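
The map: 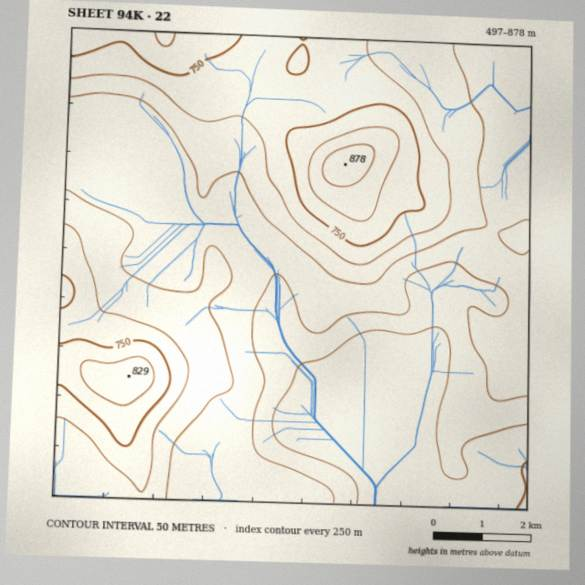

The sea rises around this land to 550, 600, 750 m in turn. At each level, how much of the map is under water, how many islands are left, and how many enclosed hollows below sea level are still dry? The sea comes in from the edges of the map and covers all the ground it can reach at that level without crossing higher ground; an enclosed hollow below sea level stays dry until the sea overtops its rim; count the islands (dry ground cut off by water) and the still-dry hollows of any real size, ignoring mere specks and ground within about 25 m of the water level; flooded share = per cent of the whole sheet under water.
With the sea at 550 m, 13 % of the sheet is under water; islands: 0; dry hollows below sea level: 0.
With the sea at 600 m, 22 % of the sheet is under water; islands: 0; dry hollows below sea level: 0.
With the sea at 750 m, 88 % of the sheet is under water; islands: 1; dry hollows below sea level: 0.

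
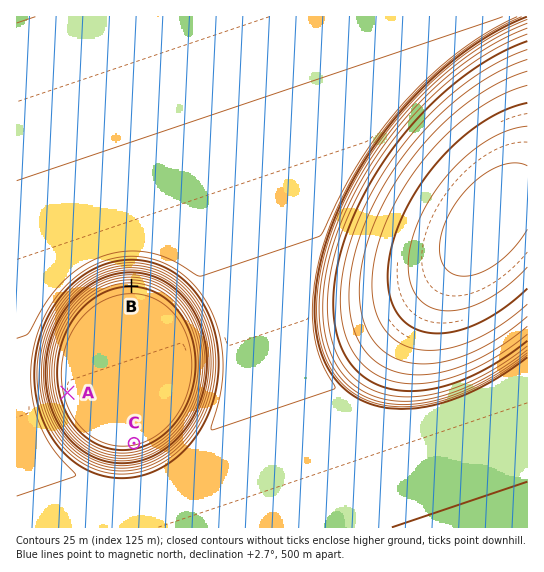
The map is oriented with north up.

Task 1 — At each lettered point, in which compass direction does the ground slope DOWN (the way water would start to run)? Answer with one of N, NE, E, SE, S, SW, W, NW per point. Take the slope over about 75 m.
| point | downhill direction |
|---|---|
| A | W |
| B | N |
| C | S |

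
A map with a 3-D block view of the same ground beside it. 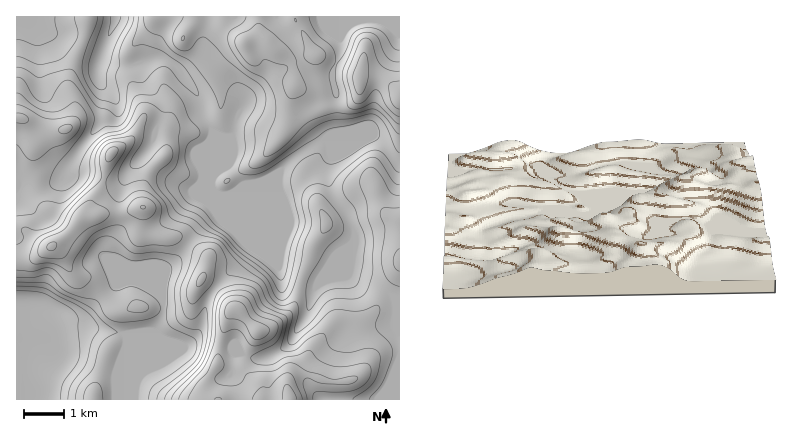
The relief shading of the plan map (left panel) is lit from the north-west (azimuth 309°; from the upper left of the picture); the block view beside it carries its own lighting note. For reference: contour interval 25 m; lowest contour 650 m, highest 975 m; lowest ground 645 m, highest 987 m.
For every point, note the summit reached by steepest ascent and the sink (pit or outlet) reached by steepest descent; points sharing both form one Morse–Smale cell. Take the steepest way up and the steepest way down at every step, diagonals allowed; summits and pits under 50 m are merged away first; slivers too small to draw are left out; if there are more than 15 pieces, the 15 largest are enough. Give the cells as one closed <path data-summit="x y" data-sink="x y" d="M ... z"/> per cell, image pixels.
<path data-summit="290 400" data-sink="116 16" d="M170 16l-154 0 0 168 32 1 12-4 21-35 16-18 3-6 5-26-1-6-7-14 3-18 18 7 20-2 6 17 17 18 3 6-1 10-7 14-3 14-10 14 4 6 17 14 28 14 9-8 6-12 3-28 0 56 6 16-20 18-8 12 20 14-6 22 14 8 26-26 9-14-17-41 32 31 16 33 37 11-5 8-6 22-16 28-16 13-12 5-12 0-10-4-8-7-14-4-3 21-12 22 2 8 7 6 186 0 0-236-5-4-10-16-9-8-14 4-40 0-24 15-22 20-18 9-20 7 4-7-15-20-10-26-13-22-7-22-18-24-7-7-12-5-10 2 3-4 2-10 7-14 9-14z"/><path data-summit="400 96" data-sink="116 16" d="M400 16l-228 0-17 30-4 12 13 1 12 7 21 28 7 22 13 22 10 26 15 20-4 7 32-13 28-23 24-15 40 0 14-4 9 8 10 16 5 4z"/><path data-summit="290 400" data-sink="16 308" d="M190 244l-11 14-14 12-3 29-24-17-12 0-10 3-34 34-54 8-10 4-2 69 196 0-5-6-2-8 12-22 3-20-12-4-10 0-12 6 13-14 8-30 8-14-13-8 6-20-1-4z"/><path data-summit="52 246" data-sink="116 16" d="M100 58l-3 18 7 14 1 6-6 28-18 22-21 35-12 4-32 1 0 74 20-3 32-22 10-13 6-5 40-4 18-6-3 21 1 7 22 3 12-1 14 6 8-11 20-18-6-16 0-56-1 22-8 18-7 7-4 1-32-19-15-15 10-14 3-14 7-14 0-14-19-20-6-17-20 2z"/><path data-summit="52 246" data-sink="16 308" d="M142 207l-18 6-22 1-20 4-14 17-32 22-20 3 0 72 12-5 54-8 34-34 10-3 12 0 24 17 3-29 14-12 9-14-14-7-12 1-22-3-1-7z"/><path data-summit="258 330" data-sink="116 16" d="M236 209l15 39-9 14-27 26 19 20-7 12-6 24 13 3 12 9 18 2 12-5 16-13 16-28 6-22 5-8-37-11-16-33z"/><path data-summit="258 330" data-sink="16 308" d="M216 289l-9 13-8 30-13 14 12-6 23 2 6-22 7-12z"/>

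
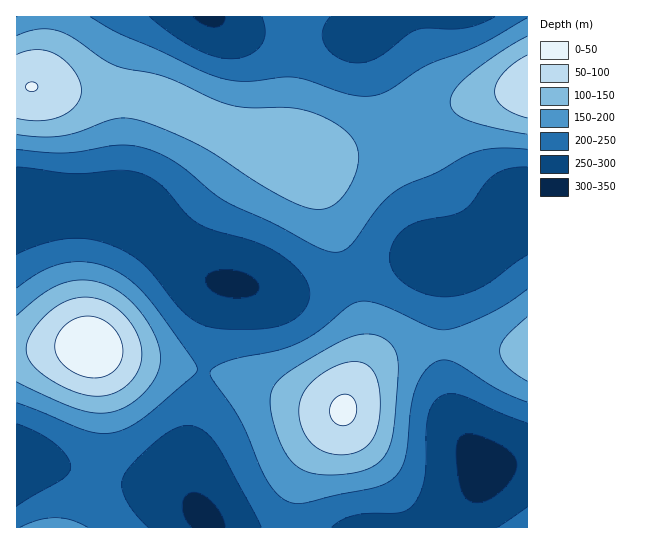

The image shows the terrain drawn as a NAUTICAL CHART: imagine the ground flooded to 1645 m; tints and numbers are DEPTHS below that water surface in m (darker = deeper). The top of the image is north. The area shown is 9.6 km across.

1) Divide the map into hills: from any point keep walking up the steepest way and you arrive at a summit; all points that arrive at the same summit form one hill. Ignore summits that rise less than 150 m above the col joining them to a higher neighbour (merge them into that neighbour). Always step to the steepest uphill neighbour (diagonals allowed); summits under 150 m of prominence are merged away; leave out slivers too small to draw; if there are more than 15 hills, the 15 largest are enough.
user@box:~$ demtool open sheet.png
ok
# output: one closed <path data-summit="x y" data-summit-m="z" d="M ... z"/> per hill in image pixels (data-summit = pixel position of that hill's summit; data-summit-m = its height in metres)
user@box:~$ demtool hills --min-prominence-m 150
<path data-summit="31 87" data-summit-m="1596" d="M527 16l-161 0-4 15-32 5-60 0-17-3-22-6-17-11-197 0-1 186 79 3 30 4 13 8 41 40 23 18 19 8 54 9 35-3 99-29 40 0 10-3 30-17 39-35z"/><path data-summit="343 410" data-summit-m="1603" d="M527 205l-38 35-30 17-10 3-40 0-68 21-39 10-27 1-38-8-10 0-4 5-11 34-25 135 0 19 2 13 10 21 8 10 2 7 256-1 2-16 13-28 4-14 44-7z"/><path data-summit="91 347" data-summit-m="1634" d="M35 203l-19 0 0 324 191 1 1-5-9-12-10-21-2-13 0-19 25-135 8-29 8-11-15-3-19-11-56-52-13-8-30-4z"/>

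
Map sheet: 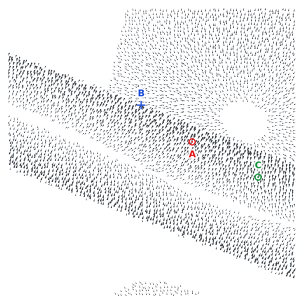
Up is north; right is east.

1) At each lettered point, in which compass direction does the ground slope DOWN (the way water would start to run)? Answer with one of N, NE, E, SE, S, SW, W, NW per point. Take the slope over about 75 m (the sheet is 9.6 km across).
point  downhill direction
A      SW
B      SW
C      S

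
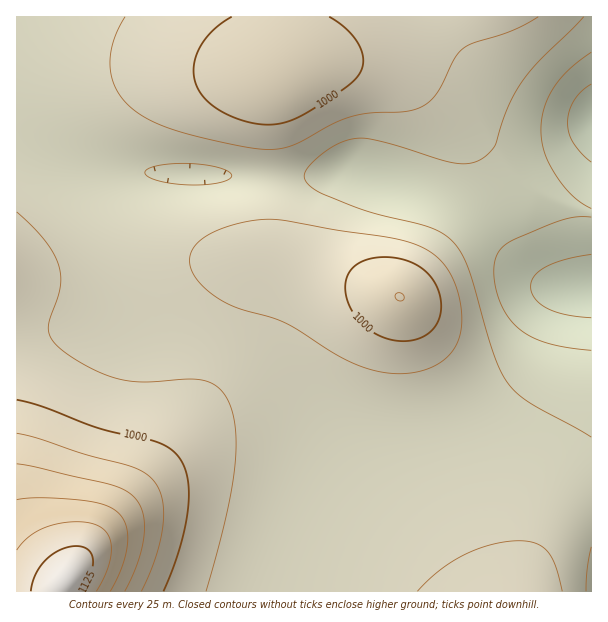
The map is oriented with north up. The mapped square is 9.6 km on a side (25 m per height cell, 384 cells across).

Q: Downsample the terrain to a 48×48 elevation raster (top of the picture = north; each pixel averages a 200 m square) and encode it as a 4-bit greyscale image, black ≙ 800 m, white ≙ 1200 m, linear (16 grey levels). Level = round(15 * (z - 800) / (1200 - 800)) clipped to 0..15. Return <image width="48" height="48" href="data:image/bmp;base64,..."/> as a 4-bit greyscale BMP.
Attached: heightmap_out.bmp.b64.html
<image width="48" height="48" href="data:image/bmp;base64,Qk32BAAAAAAAAHYAAAAoAAAAMAAAADAAAAABAAQAAAAAAIAEAAATCwAAEwsAABAAAAAAAAAAAAAAABEREQAiIiIAMzMzAERERABVVVUAZmZmAHd3dwCIiIgAmZmZAKqqqgC7u7sAzMzMAN3d3QDu7u4A////AMzd3MupmHd3ZmZmZmZmZmZnd3d3d3d3ZszN3cuqmId3dmZmZmZmZmZmd3d3d3d2ZszM3cu6mId3dmZmZmZmZmZmZ3d3d3d2ZrzMzMy6mYh3dmZmZmZmZmZmZnd3d3d2ZrvMzMu6mYh3dmZmZmZmZmZmZmZnd3dmZru7u7u6qYh3d2ZmZmZmZmZmZmZmZmZmZru7u7uqmYh3d2ZmZmZmZmZmZmZmZmZmZqqqqqqqmYh3d2ZmZmZmZmZmZmZmZmZmZqqqqqqZmYh3d2ZmZmZmZmZmZmZmZmZmZqqqmZmZmIh3d3ZmZmZmZmZmZmZmZmZmZpmZmZmYiIh3d3ZmZmZmZmZmZmZmZmZmZpmZmIiIiId3d3ZmZmZmZmZmZmZmZmZmZpmIiIiIiHd3d3ZmZmZmZmZmZmZmZmZmZoiIiId3d3d3d3ZmZmZmZmZmZmZmZmZmZoiIh3d3d3d3d3ZmZmZmZmZmZmZmZmZmZoh3d3d3d3d3d3ZmZmZmZmZmZmZmZmZmVXd3d3d3d3d3d2ZmZmZmZmZmZmZmZmZVVXd3d3d3d3d3d2ZmZmZmZmZmZmZmZlVVVXd3d3dmZmd3dmZmZmZmZ3d3dmZmZVVVVXd3d2ZmZmZmZmZmZmZ3d3d3d2ZmZVVVVXd3dmZmZmZmZmZmZmd3d3d3d3ZmVVVVVXd3ZmZmZmZmZmZmd3d3d4iId3ZmVVVERHd3ZmZmZmZmZ3d3d3d3eIiIh3ZlVURERHd3ZmZmZmZmd3d3d3d3iIiIh3ZlVERERHd3ZmZmZmZ3d3d3d3d3iIiIh3ZlVERDM3d3dmZmZmZ3d3d3d3d4iIiIh3ZVREQzM3d3dmZmZmd3d3d3d3d3iIiId2ZVRERDM3d3ZmZmZmd3d3d3d3d3eIiHd2ZVVERERHd3ZmZmZmd3d3d3d3d3d3d3ZmVVVERERHd2ZmZmZmZ3d3d3d3d3d3dmZmVVVVVERHdmZmZmZmZmd3d3d3dmZmZmZVVVVVVVVXZmZmZmZmZmZmZmZmZmZmVVVVVVVVVVVWZmZmZmZmZmZmZmZmZmVVVVVVVVVVVVVWZmZmZmZmZmZmZmZmZVVVVVVVVVVVVVVGZmZmZmZmZmZmZmZmVVVVVVVVVVVVVVRGZmZmZmZmZmZmZmZmVVVVVVVmZmVVVURGZmZmZmZmZmZmZmZmZVVVVWZmZmZVVURGZmZmZmZmZmd3d3d2ZmVmZmZmZmZVVEQ2ZmZmZmZmd3d3d3d3dmZmZmZmZmZVVEQ2ZmZmZmd3d3d4iIh3d3ZmZmZmZmZVVEQ2ZmZmZnd3d3iIiIiId3d3d3dmZmZlVUQ2ZmZmZ3d3d4iIiIiIiHd3d3d2ZmZlVURGZmZmZ3d3d4iIiIiIiId3d3d2ZmZmVVRGZmZmd3d3d4iIiIiIiIh3d3d3ZmZmVVVGZmZmd3d3d4iIiIiIiIh3d3d3ZmZmZVVWZmZmd3d3d4iIiIiIiIh3d3d3d2ZmZlVWZmZmZ3d3d3iIiIiIiId3d3d3d3dmZmVWZmZmZ3d3d3eIiIiIiHd3d3d3d3d3ZmZQ=="/>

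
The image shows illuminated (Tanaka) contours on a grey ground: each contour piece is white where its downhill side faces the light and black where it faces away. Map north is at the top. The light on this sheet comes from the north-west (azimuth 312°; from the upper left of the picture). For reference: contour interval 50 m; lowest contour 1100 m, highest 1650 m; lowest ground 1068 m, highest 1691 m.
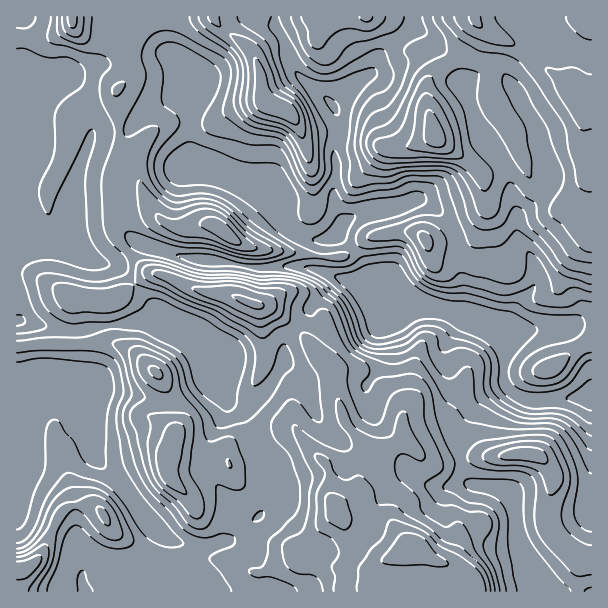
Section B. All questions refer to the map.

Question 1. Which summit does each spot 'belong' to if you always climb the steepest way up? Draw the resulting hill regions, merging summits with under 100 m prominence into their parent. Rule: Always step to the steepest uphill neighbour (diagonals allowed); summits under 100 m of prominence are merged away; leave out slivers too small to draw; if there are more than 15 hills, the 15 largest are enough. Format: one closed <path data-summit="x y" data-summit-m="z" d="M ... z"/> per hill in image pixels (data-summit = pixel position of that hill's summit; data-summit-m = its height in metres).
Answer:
<path data-summit="413 546" data-summit-m="1691" d="M423 200l-10 0-14 6-40 8-12 6-12 16-9 4-4 3-3 26 4 3 17 6-28 27-5 9-19 22-4 6 0 18-18 30-8 8-10 6-9 0-11-3 13 12 9 22 2 11 7 15 1 12 18 16 2 11-52 41-16 5-24 0-15-5-9-6-2 13-12 23-18-7-12 0-31 6-7 5 0 9 4 8 455-1-12-19-11-29-2-33-5-15-10-7-27-2-8-7-6-18-2-27 17-27 11-11 15-10 5 0 16 12 12 4 57-5 1-73-11 0-12 4-17 2-46 0-9 2-9-6-20-7-5-5-1-6 1-23-7-27-2-27-8-12z"/><path data-summit="435 135" data-summit-m="1680" d="M417 30l-6 0-25 19-7 8-6 14-23 17-18 17 5 8 3 12 0 10-6 18 0 47 9 22 20-10 24-2 26-10 10 0 14 10 9 9 8 12 2 27 7 27-1 23 1 6 5 5 20 7 9 6 9-2 63-2 12-4 10 0 1-102-14-2-11 4-25 22-11 13-14-23 1-20 28-22 6-9 1-9-12-26-5-22-12-18-8-20-11-15-10-7-10 2-23 15-6-23-15-12-13-14z"/><path data-summit="168 456" data-summit-m="1589" d="M156 322l-25 0-52 8 0 36-6 18 14 6 3 3 2 59 11 15 21 21 22 33 21 17 21 8 24 0 16-5 38-31 9-5 5-5 0-8-20-19-1-12-7-15-8-27-3-6-13-12-10-18-2-11 0-12-4-6-20-17z"/><path data-summit="225 233" data-summit-m="1531" d="M201 82l-16 10-32 16-27 24-33 1-2 2-13 44 1 51 7 27 15 7 9 0 18-18 4-4 8 0 18 8 34 9 35 3 27 6 49-2 17 5 2-28 3-3-25-4-16-12-2-8-2-19-5-10-12-5-26-4-22-9-22-4-3-10 0-20 3-25 9-21z"/><path data-summit="281 108" data-summit-m="1592" d="M275 16l-125 1 4 3 12 30 11 6 25 22 0 11-8 16-2 15-2 35 3 10 22 4 22 9 26 4 12 5 5 10 0 10 4 17 16 12 11 4 16 0 8-4 8-12-9-24 0-47 6-18-2-18-4-10-14-15-17-12-8-9-11-30-8-14z"/><path data-summit="72 17" data-summit-m="1516" d="M149 16l-125 1-4 54 7 2 4 5 0 59-3 15-12 18 1 82 49 1 20 5-7-28-1-51 13-44 2-2 33-1 27-24 32-16 17-11 0-3-7-6-29-22-12-30z"/><path data-summit="17 569" data-summit-m="1585" d="M54 380l-12 0-16 16 2 44-4 12-8 7 1 133 67 0-2-17 7-5 21-5 22-1 18 7 7-11 6-18 0-6-17-15-22-33-21-21-11-15-4-62z"/><path data-summit="528 455" data-summit-m="1527" d="M506 386l-5 0-15 10-11 11-15 22-2 23 6 24 10 10 27 2 10 7 5 15 2 33 11 29 13 20 49 0 1-194-17-1-41 5-18-6z"/><path data-summit="474 17" data-summit-m="1657" d="M591 16l-177 1-2 12 16 7 13 14 15 12 6 23 23-15 15 0 16 20 8 20 12 18 4 18 13 30 0 4-7 14-21 16-8 9 1 21 13 19 11-13 25-22 11-4 14 1z"/><path data-summit="255 305" data-summit-m="1608" d="M140 242l-8 0-19 20-7 2 16 6 6 6 16 21 13 14 5 10 5 5 25 11 20 17 4 6 1 18 7 17 4 5 11 4 9 0 6-2 12-12 18-30 0-18 4-6 19-22 5-9 28-27-37-12-49 2-27-6-35-3-34-9z"/><path data-summit="366 17" data-summit-m="1560" d="M413 16l-137 0 0 11 8 14 6 21 8 13 35 29 17-16 23-17 6-14 7-8 28-22z"/>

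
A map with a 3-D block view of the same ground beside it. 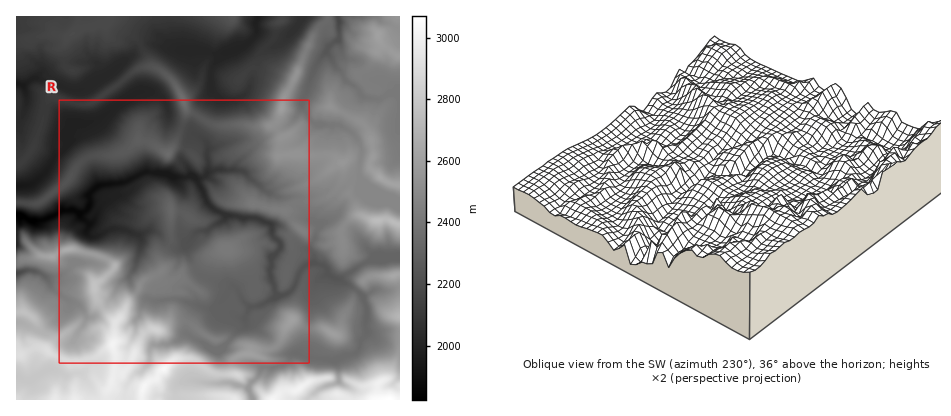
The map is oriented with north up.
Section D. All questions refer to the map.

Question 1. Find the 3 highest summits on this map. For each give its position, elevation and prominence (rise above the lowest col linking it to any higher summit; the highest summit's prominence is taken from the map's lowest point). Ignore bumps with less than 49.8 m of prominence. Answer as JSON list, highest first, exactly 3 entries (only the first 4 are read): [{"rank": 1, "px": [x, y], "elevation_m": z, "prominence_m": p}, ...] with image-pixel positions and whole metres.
[{"rank": 1, "px": [164, 368], "elevation_m": 3035, "prominence_m": 458}, {"rank": 2, "px": [112, 344], "elevation_m": 3011, "prominence_m": 92}, {"rank": 3, "px": [238, 374], "elevation_m": 2873, "prominence_m": 60}]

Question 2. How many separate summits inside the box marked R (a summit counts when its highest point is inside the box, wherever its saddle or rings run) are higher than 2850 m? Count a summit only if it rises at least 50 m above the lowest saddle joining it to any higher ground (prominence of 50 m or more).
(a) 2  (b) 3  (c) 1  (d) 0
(c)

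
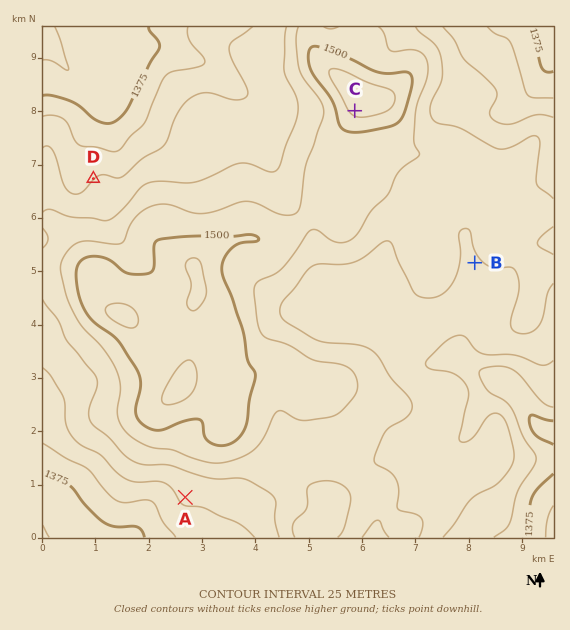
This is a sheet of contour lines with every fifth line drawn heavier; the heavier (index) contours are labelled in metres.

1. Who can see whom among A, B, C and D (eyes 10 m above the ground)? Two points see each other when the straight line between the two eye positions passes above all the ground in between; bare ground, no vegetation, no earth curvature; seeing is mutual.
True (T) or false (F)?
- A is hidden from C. T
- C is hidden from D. F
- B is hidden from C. F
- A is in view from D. F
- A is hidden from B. T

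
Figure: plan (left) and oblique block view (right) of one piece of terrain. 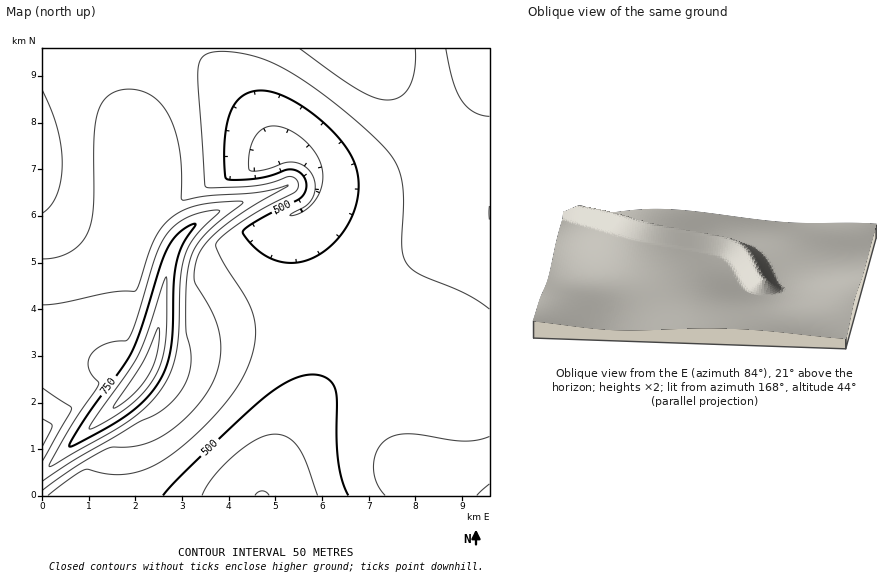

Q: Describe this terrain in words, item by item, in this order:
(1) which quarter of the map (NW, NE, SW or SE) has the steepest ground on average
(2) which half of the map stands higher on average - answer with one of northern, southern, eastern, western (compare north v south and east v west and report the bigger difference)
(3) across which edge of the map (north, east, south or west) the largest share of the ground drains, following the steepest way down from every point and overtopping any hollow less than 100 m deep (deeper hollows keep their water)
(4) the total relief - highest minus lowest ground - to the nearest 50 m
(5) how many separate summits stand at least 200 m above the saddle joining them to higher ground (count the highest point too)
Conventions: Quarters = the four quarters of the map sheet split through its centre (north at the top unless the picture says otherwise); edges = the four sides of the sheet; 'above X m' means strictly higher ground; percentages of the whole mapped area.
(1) Slopes are steepest in the south-west quarter.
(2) On average the western half of the map is the higher ground.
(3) Most of the ground drains across the southern edge.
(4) Highest minus lowest: about 500 m of relief.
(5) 1 summit rises at least 200 m above its surroundings.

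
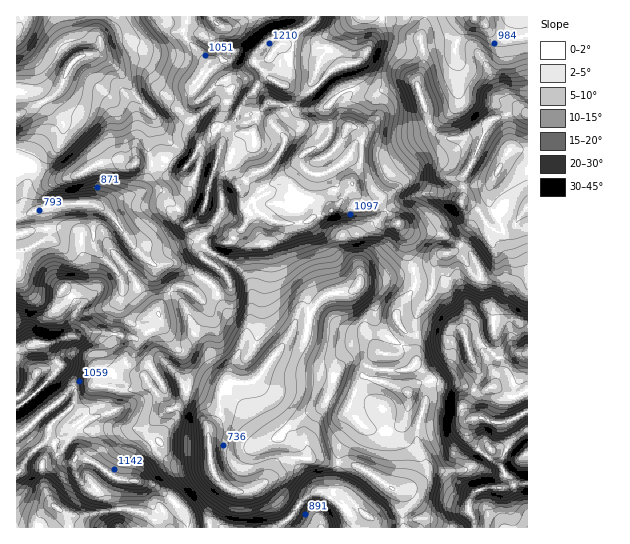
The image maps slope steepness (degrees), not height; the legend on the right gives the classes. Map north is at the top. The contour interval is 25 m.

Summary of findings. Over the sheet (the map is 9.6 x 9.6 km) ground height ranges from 665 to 1315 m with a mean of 965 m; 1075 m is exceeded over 21.7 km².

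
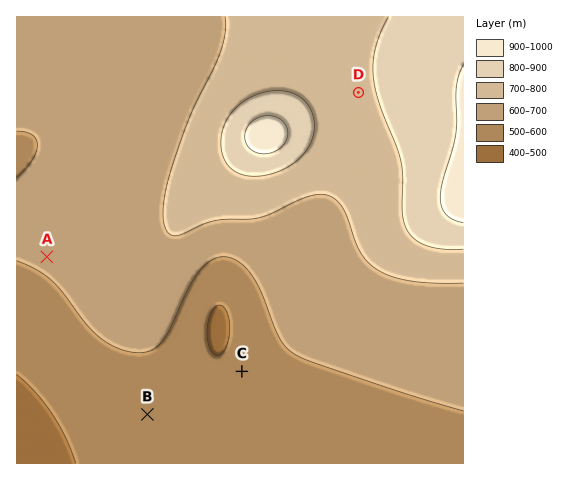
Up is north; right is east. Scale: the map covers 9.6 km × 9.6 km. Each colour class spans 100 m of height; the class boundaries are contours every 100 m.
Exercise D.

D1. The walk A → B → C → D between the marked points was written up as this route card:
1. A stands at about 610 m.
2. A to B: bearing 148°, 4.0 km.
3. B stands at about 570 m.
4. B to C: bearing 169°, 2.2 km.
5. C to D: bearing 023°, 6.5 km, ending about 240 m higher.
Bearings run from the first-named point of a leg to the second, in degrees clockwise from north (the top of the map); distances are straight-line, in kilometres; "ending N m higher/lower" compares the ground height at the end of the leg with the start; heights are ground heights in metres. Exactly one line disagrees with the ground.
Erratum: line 4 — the bearing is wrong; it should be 065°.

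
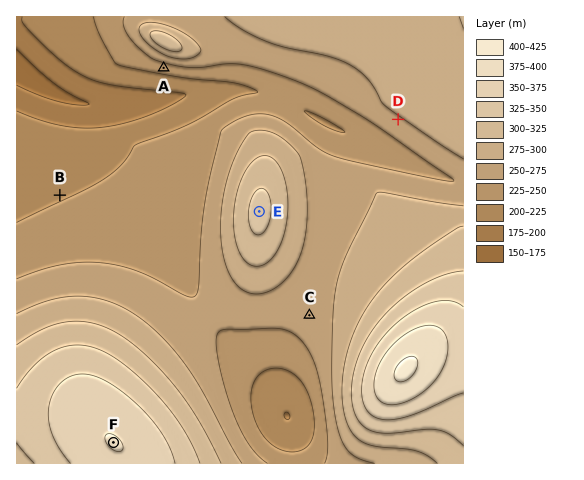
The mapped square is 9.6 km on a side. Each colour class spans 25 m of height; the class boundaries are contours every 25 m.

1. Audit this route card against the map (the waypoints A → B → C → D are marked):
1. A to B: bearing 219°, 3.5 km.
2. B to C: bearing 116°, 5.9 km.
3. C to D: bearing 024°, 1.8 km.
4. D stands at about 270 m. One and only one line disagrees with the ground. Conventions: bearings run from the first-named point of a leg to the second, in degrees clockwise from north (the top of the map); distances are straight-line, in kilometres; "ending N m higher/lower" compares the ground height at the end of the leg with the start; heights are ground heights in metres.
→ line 3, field distance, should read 4.6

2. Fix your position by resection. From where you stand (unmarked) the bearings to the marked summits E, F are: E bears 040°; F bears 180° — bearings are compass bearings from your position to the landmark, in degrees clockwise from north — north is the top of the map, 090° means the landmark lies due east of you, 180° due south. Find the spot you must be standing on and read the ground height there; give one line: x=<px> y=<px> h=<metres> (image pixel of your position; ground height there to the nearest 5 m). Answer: x=113 y=385 h=350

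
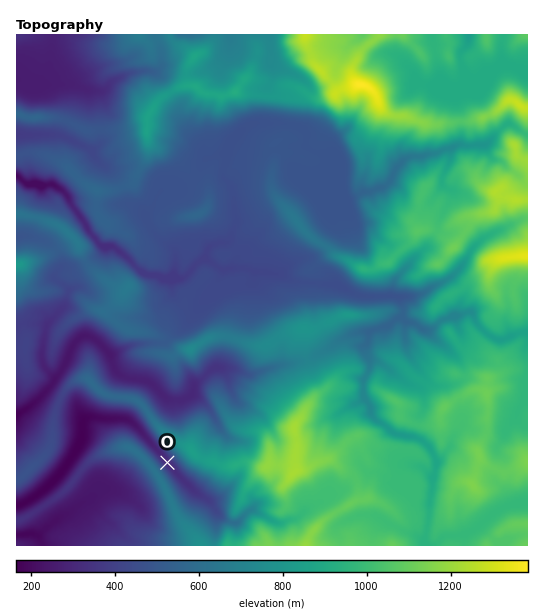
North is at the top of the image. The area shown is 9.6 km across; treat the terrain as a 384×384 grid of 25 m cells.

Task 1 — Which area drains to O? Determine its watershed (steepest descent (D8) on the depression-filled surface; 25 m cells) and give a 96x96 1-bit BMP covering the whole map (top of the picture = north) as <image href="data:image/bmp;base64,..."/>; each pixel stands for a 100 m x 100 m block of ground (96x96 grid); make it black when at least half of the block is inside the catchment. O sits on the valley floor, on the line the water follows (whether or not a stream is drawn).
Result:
<image width="96" height="96" href="data:image/bmp;base64,Qk2+BAAAAAAAAD4AAAAoAAAAYAAAAGAAAAABAAEAAAAAAIAEAAATCwAAEwsAAAIAAAAAAAAA////AAAAAAAAAAAAP//8AAAAAAAAAAAAP//+AAAAAAAAAAAAf///AAAAAAAAAAAA////AAAAAAAAAAAB////gAAAAAAAAAAD////4AAAAAAAAAAD////8AAAAAAAAAAH/////AAAAAAAAAAH/////wAAAAAAAAAH/////wAAAAAAAAAP/////wAAAAAAAAAP/////wAAAAAAAAAf/////wAAAAAAAAA//////gAAAAAAAAAf///z+AAAAAAAAAAL/DAA8AAAAAAAAAAB4AAAAAAAAAAAAAAAgAAAAAAAAAAAAAAAAAAAAAAAAAAAAAAAAAAAAAAAAAAAAAAAAAAAAAAAAAAAAAAAAAAAAAAAAAAAAAAAAAAAAAAAAAAAAAAAAAAAAAAAAAAAAAAAAAAAAAAAAAAAAAAAAAAAAAAAAAAAAAAAAAAAAAAAAAAAAAAAAAAAAAAAAAAAAAAAAAAAAAAAAAAAAAAAAAAAAAAAAAAAAAAAAAAAAAAAAAAAAAAAAAAAAAAAAAAAAAAAAAAAAAAAAAAAAAAAAAAAAAAAAAAAAAAAAAAAAAAAAAAAAAAAAAAAAAAAAAAAAAAAAAAAAAAAAAAAAAAAAAAAAAAAAAAAAAAAAAAAAAAAAAAAAAAAAAAAAAAAAAAAAAAAAAAAAAAAAAAAAAAAAAAAAAAAAAAAAAAAAAAAAAAAAAAAAAAAAAAAAAAAAAAAAAAAAAAAAAAAAAAAAAAAAAAAAAAAAAAAAAAAAAAAAAAAAAAAAAAAAAAAAAAAAAAAAAAAAAAAAAAAAAAAAAAAAAAAAAAAAAAAAAAAAAAAAAAAAAAAAAAAAAAAAAAAAAAAAAAAAAAAAAAAAAAAAAAAAAAAAAAAAAAAAAAAAAAAAAAAAAAAAAAAAAAAAAAAAAAAAAAAAAAAAAAAAAAAAAAAAAAAAAAAAAAAAAAAAAAAAAAAAAAAAAAAAAAAAAAAAAAAAAAAAAAAAAAAAAAAAAAAAAAAAAAAAAAAAAAAAAAAAAAAAAAAAAAAAAAAAAAAAAAAAAAAAAAAAAAAAAAAAAAAAAAAAAAAAAAAAAAAAAAAAAAAAAAAAAAAAAAAAAAAAAAAAAAAAAAAAAAAAAAAAAAAAAAAAAAAAAAAAAAAAAAAAAAAAAAAAAAAAAAAAAAAAAAAAAAAAAAAAAAAAAAAAAAAAAAAAAAAAAAAAAAAAAAAAAAAAAAAAAAAAAAAAAAAAAAAAAAAAAAAAAAAAAAAAAAAAAAAAAAAAAAAAAAAAAAAAAAAAAAAAAAAAAAAAAAAAAAAAAAAAAAAAAAAAAAAAAAAAAAAAAAAAAAAAAAAAAAAAAAAAAAAAAAAAAAAAAAAAAAAAAAAAAAAAAAAAAAAAAAAAAAAAAAAAAAAAAAAAAAAAAAAAAAAAAAAAAAAAAAAAAAAAAAAAAAAAAAAAAAAAAAAAAAAAAAAAAAAAAAAAAAAAAAAAAAAAAAAAAAAAAAAAAAAAAAAAAAAAAAAAAAAAAAAAAAAAAAAAAAAAAAAAAAAAAAAAAAAAAAAAAAAAAAAAAA="/>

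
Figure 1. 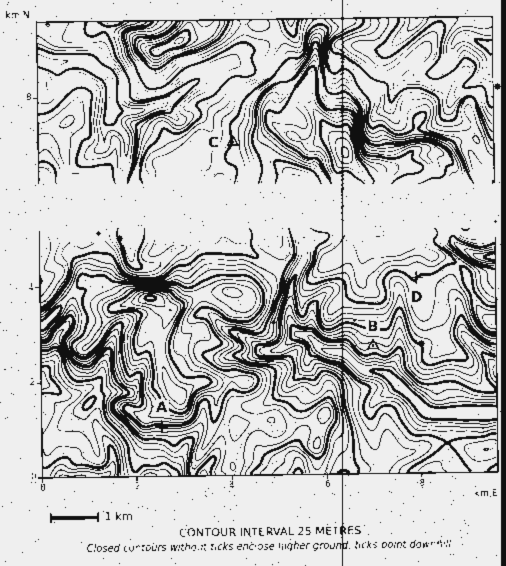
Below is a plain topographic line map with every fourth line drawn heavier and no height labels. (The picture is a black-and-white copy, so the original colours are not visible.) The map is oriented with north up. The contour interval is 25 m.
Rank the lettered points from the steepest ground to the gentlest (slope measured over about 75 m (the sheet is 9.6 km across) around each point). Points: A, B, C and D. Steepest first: A B C D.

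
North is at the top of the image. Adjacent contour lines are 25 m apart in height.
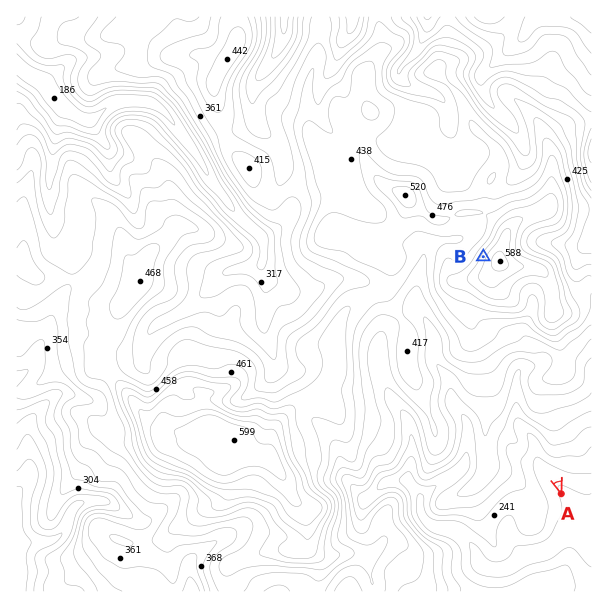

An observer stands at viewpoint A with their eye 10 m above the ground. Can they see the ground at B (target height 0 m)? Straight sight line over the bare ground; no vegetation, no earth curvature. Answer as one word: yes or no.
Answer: no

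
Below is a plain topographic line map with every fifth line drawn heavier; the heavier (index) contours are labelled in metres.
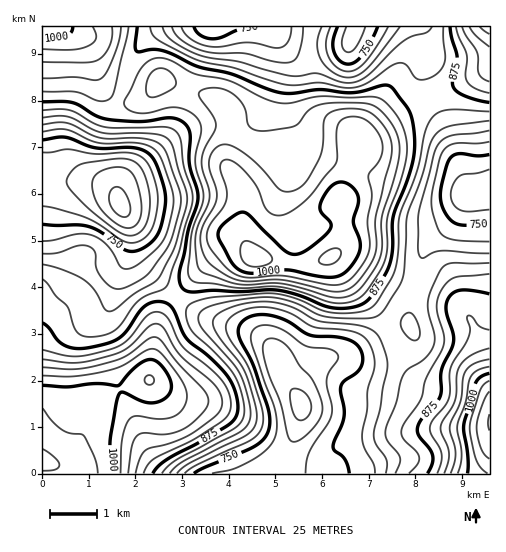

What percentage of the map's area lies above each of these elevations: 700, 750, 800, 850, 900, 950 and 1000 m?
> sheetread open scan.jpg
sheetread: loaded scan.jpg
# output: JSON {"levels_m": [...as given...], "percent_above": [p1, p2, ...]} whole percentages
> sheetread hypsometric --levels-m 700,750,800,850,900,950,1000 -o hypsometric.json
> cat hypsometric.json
{"levels_m": [700, 750, 800, 850, 900, 950, 1000], "percent_above": [96, 85, 72, 55, 38, 22, 8]}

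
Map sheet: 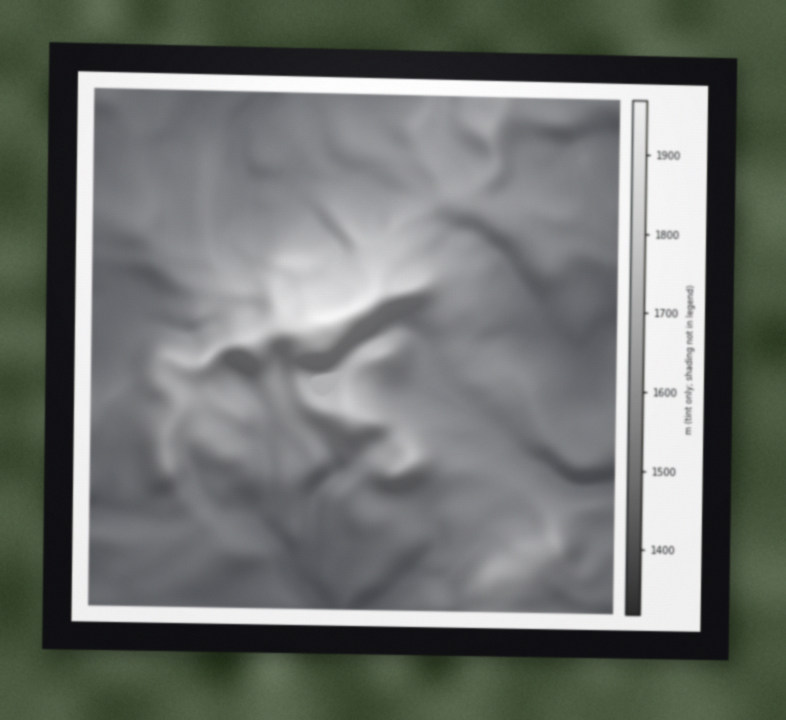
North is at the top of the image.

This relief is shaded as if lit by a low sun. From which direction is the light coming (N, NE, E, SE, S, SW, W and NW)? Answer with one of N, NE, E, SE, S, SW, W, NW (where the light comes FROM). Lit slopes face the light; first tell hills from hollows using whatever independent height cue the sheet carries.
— N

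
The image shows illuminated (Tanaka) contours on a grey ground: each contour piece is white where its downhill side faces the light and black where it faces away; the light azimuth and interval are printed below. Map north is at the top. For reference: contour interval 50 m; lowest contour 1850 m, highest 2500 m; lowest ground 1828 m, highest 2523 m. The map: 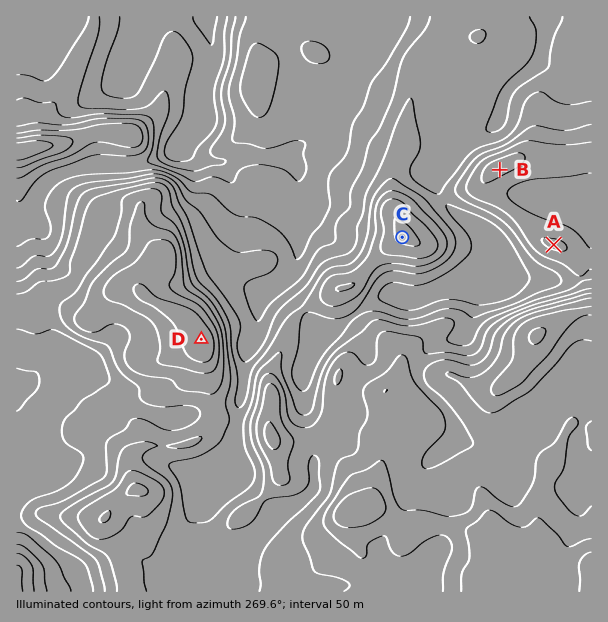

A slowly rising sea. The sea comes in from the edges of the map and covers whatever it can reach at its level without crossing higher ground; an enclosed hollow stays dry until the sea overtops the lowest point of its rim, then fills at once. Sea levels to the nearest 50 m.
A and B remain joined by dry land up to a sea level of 2250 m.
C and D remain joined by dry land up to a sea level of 2200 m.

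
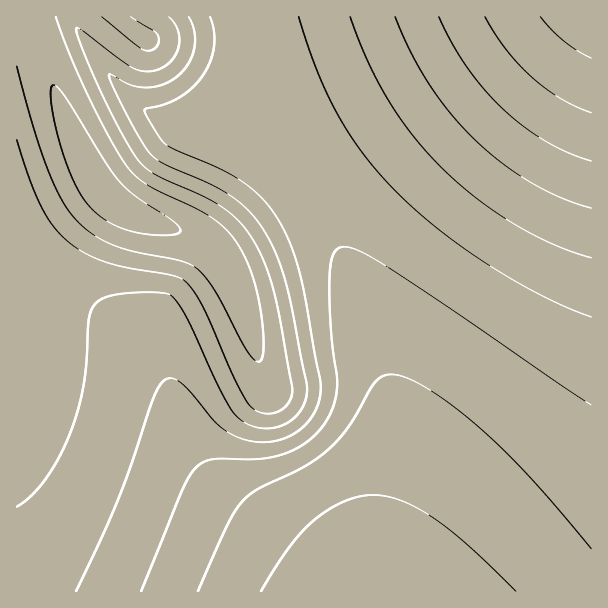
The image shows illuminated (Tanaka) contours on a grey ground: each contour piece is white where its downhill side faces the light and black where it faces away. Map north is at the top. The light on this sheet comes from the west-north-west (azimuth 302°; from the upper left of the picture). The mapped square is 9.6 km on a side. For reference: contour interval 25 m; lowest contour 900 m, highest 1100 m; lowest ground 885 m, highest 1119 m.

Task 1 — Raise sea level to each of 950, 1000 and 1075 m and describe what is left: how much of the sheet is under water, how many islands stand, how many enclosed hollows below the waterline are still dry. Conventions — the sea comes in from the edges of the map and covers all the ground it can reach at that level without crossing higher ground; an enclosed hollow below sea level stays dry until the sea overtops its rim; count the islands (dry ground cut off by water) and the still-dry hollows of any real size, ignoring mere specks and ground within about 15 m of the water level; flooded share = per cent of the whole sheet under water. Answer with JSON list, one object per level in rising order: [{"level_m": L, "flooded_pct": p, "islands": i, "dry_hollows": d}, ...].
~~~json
[{"level_m": 950, "flooded_pct": 12, "islands": 0, "dry_hollows": 0}, {"level_m": 1000, "flooded_pct": 35, "islands": 0, "dry_hollows": 0}, {"level_m": 1075, "flooded_pct": 84, "islands": 0, "dry_hollows": 0}]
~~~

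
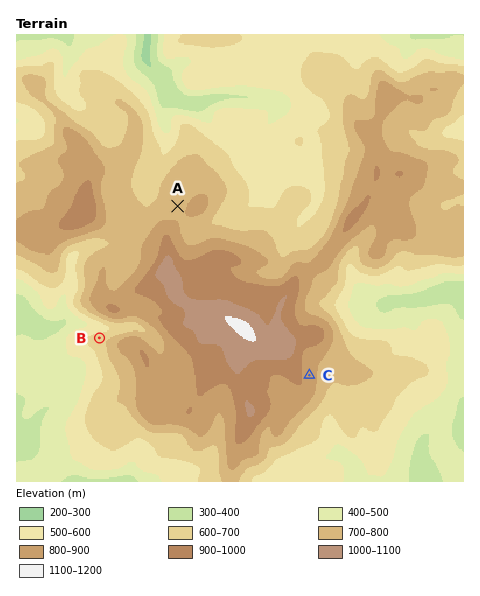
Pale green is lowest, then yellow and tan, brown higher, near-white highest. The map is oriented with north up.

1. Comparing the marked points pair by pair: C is higher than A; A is higher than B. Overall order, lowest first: B A C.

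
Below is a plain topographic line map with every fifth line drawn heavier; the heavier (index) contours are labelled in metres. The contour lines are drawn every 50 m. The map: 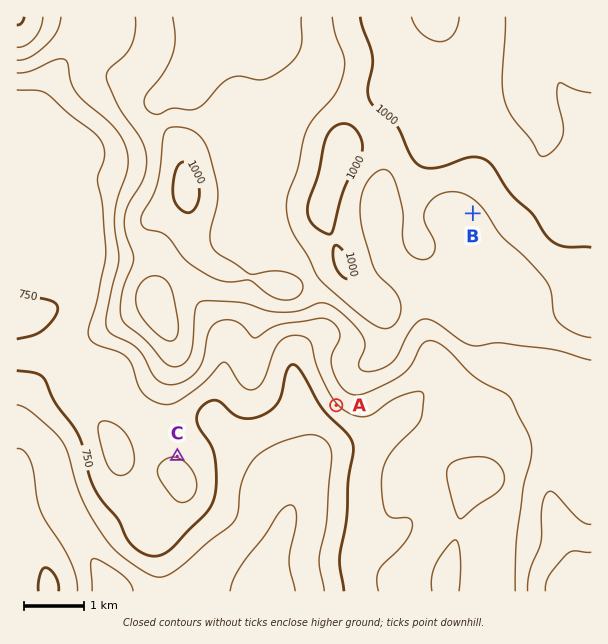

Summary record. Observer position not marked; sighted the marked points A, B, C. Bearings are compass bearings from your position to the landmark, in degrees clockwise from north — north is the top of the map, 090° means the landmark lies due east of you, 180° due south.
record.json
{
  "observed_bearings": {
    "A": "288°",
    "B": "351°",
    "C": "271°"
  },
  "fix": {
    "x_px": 512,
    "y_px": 462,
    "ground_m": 840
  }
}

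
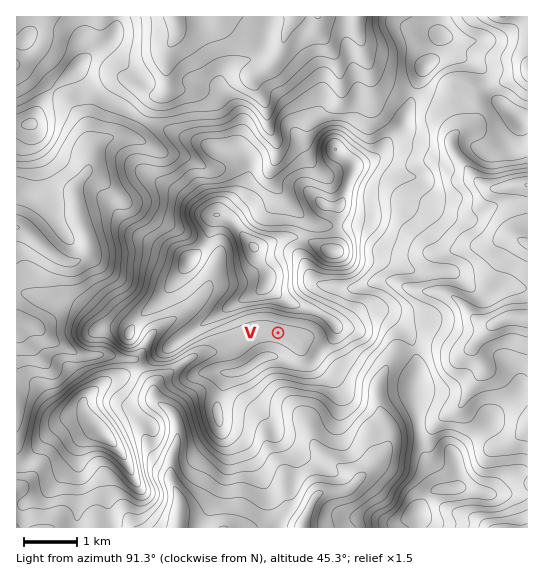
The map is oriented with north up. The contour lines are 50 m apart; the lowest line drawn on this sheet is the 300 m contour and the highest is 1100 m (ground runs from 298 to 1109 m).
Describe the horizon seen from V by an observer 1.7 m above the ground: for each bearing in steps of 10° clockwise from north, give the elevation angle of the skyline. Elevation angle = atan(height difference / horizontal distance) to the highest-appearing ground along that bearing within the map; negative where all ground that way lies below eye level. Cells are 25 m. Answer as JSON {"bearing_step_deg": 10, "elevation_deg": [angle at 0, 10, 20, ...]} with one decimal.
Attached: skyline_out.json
{"bearing_step_deg": 10, "elevation_deg": [18.3, 18.7, 18.4, 17.0, 14.7, 12.0, 9.5, 7.7, 7.2, 6.0, 3.7, 2.7, 2.6, 2.3, 2.0, 3.0, 4.9, 6.6, 7.9, 8.7, 8.9, 8.3, 6.8, 4.0, 2.0, 1.0, 1.9, 3.6, 5.4, 8.2, 11.1, 13.4, 15.8, 17.7, 18.7, 18.5]}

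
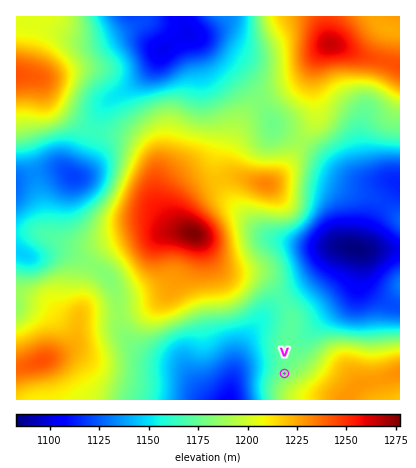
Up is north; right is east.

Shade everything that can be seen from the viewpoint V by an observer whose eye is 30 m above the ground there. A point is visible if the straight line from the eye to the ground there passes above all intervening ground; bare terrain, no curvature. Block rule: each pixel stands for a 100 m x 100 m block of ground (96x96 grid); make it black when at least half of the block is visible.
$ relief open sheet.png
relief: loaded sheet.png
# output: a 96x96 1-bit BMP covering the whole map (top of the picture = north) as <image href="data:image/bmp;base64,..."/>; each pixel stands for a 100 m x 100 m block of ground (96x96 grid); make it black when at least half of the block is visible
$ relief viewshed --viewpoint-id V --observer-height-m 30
<image width="96" height="96" href="data:image/bmp;base64,Qk2+BAAAAAAAAD4AAAAoAAAAYAAAAGAAAAABAAEAAAAAAIAEAAATCwAAEwsAAAIAAAAAAAAA////AAAAAADw////////gf//AAD4////////g///AAD/////////z///gAD/////////////wAD/////////////4AD/////////////4AAf////////////4AAH////////////4AAD////////////wAAB////////////wAAB////////////wAAA////////////gAAA////////////AAAAf///////////AAAAf//////////8AAAAAf/////////4AAAAAf/////////4AAAAAf/////////wAAAAAf/h///////wAAAAAP+A///////gAAAAAP8Af//////gAAAAAP4AP//////AAAAAAP4AH/////8AAAAAAHwAD/////wAAAAAAHgAD/////gAAAAAAHAAB/////gAAAAAACAAA/////gAAAAAAAAAAf////gAAAAAAAAAAP////gAAAMAAAAAAD////gAAB8AAAAAAB////gAAD8AAAAAAB////gAAD8AAAAAOD////AAAH8AAAAAf////+AAAH8AAAAA////AAAAAH8AAAAA////AAAAAH8AAAAAf///AAAAAP8AAAAAf///AAAAAP8AAAAAP///AAAAAf8AAAAAH///AAAAA/8AAAAAA///AD4AB/8AAAAAAAH/gP+AD/8AAAAAAAAfw//AP/8AAAAAAAAH///w//8AAAAAAAAH//////8AAAAAAAAH//////8AAAAAAAAH//////8AAAAAAAAP//////8AAAAAAAAP//////8AAAAAAAAf//////8AAAAAAAAf//////8AAAAAAAA///////8AAAAAAAA///////8AAAAAAAB///////8AAAAAAAA/wA////8AAAAAAAAGAAf///8AAAAAAAAAAAP///8AAAAAAAAAAAH///8AAAAAAAAAAAH///8AAAAAAAAAAAH///8AAAAAAAAAAAD///8AAAAAAAAAAAD///8AAAAAAAAAAAD///8AAAAAAAAAAAD///8AAAAAAAAAAAD///8AAAAAAAAAAAD///8AAAAAAAAAAAH///8AAAAAAAAAAAH///8AAAAAAAAAAAH///8AAAAAAAAAAAH///8AAAAAAAAAAAH///8AAAAAAAAAAAH///8AAAAAAAAAAAH///8AAAAAAAAAAAH///8AAAAAAAAAAAP///8AAAAAAAAAAAP///8AAAAAAAAAAAP///8AAAAAAAAAAAf///8AAAAAAAAAAAf///8AAAAAAAAAAAf///8AAAAAAAAAAAf///8AAAAAAAAAAAf///8AAAAAAAAAAAf///8AAAAAAAAAAAf///8AAAAAAAAAAAf///gAAAAAAAAAAAf//4AAAAAAAAAAAAf//AAAAAAAAAAAAAD/4AAAAAAAAAAAAAAfAAAAAAAAAAAAAAAAAAAAAAAAAAAAAAwAAAAAAAAAAAAAAAwAAAAAAAAAAAAAAAwAAAAAAAAAAAAAAAwAAAAAAAAAAAAAAAwAAAAAAAAAAAAAAAwAAAA="/>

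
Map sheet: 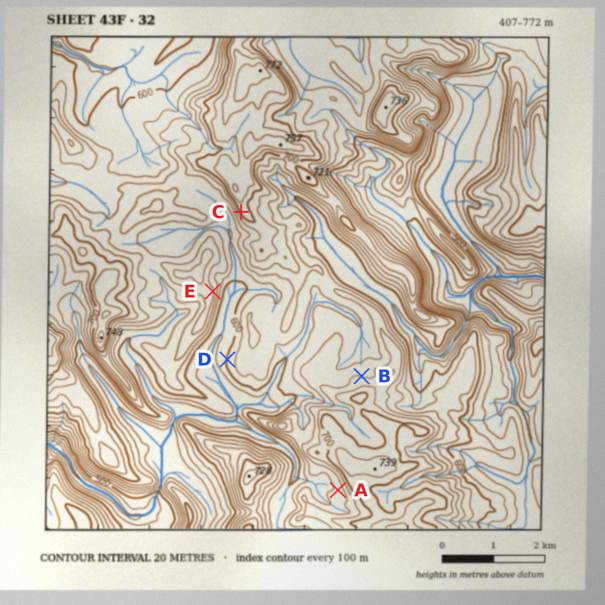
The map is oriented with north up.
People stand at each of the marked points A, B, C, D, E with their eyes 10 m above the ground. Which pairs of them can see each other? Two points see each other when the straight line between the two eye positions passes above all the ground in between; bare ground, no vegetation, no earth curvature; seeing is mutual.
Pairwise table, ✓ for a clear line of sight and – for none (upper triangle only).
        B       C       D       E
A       –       –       –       –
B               ✓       –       ✓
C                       ✓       ✓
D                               ✓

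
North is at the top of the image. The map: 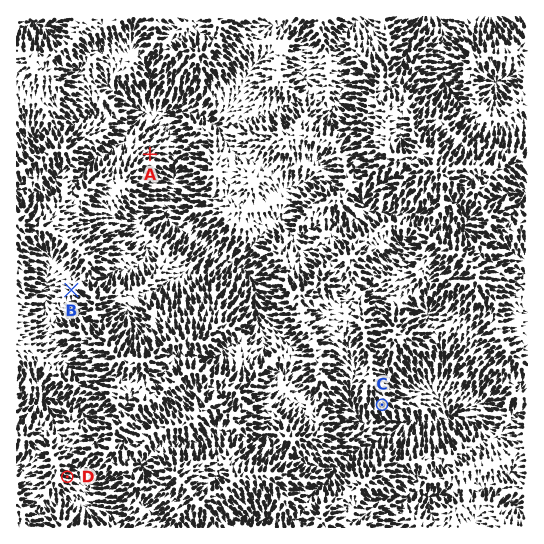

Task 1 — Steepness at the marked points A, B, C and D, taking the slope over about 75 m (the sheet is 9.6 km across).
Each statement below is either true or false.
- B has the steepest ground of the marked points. false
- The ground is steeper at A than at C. false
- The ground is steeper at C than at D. true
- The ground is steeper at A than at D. false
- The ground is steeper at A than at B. true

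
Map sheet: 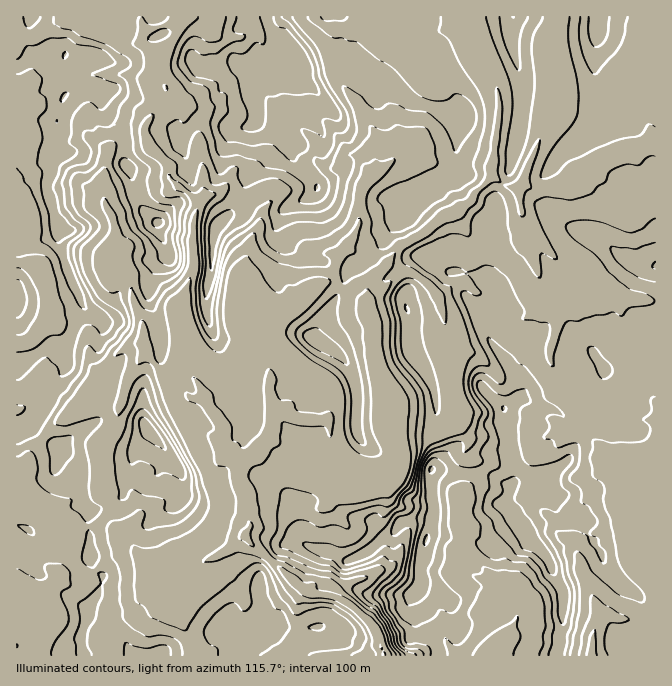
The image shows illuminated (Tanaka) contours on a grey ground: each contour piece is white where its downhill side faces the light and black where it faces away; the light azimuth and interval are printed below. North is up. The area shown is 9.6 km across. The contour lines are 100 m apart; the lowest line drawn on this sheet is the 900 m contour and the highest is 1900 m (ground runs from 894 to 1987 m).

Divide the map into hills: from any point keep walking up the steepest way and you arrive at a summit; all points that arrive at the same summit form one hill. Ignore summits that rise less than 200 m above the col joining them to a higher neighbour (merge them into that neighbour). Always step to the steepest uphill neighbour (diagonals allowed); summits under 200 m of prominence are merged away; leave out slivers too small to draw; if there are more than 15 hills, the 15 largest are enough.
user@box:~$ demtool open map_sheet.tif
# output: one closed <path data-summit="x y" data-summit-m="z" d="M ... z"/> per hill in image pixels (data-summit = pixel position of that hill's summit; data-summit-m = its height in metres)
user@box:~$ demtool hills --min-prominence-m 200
<path data-summit="292 58" data-summit-m="1987" d="M465 16l-284 1-3 16-10 14-5 11 0 22 3 10-12 18-10 20 0 5 5 14 20 20 2 13 28 23-6 20 1 44-15 40 10 35-1 28 11 15 10 23 14 17-2 17 5 11 14 11 10-6 19-21 4-9 0-13 2-4 7 0 16 8 30 1 5 28-2 35 7 6 6 2 11-2 22-13 13 0 8-8 3-11-5-19-7-13-1-23-14-44-1-36-7-22 2-13 3-7 15-15 16-21 25-13 18-17 9-1 13-9 7-11 17-16 8-62 0-17-5-18-20-40z"/><path data-summit="532 542" data-summit-m="1986" d="M492 174l-25 30-13 9-9 1-18 17-25 13-16 21-15 15-3 7-2 13 7 22 1 36 14 44 1 23 7 13 5 19-3 11-8 8-13 0-22 13-5 2-12-2-7-6 2-35-5-28-30-1-16-8-7 0-2 4 0 13-4 9-19 21-11 7 0 15 7 13 0 17 3 10 0 8-3 4 0 5 11 12 50 42 7 3 20 2 16 8 21 20 8 14 0 7 6 11 270 0 1-354-39-6-15-7-10-8-28-15-25-26-16-23-4-15 0-14-19-5z"/><path data-summit="64 97" data-summit-m="1904" d="M180 16l-164 1 1 392 8-3 12 0 10 3 11 9 9-2 14-14 23-35 16-16 14-7 10 0 4 11 10 13 11 11 13 7 8 12 14 0-5-13-11-15 1-28-10-32 15-43-1-44 6-20-28-23-2-13-20-20-5-14 0-5 10-20 12-18-3-10 0-22 5-11 10-14 3-11z"/><path data-summit="147 427" data-summit-m="1650" d="M147 353l-6 5-15 25-10 40-15 22-2 8 2 35 8 17 5 20 8 9 7 4 11 18 25 13 25 0 37-18 19-17 3-6-3-18 0-17-7-13 0-17-13-10-5-11 2-17-14-17-3-8-16-2-8-12-13-7-11-11z"/><path data-summit="597 17" data-summit-m="1747" d="M655 16l-97 1-5 25 3 26-2 30-32 86 12 5 33-3 7-6 3-6 8-3 17-15 17-7 20-1 17-6z"/><path data-summit="655 265" data-summit-m="1803" d="M655 143l-16 5-20 1-17 7-17 15-8 3-3 6-7 6-12 0-13 3-8 0-9-5-6 3 0 15 4 15 25 33 16 16 10 7 18 8 17 12 21 6 26 1z"/><path data-summit="514 17" data-summit-m="1700" d="M557 16l-91 1 0 5 28 58 5 18 0 17-8 58 9 10 12 5 6 0 6-10 30-80 2-30-3-26 5-19z"/>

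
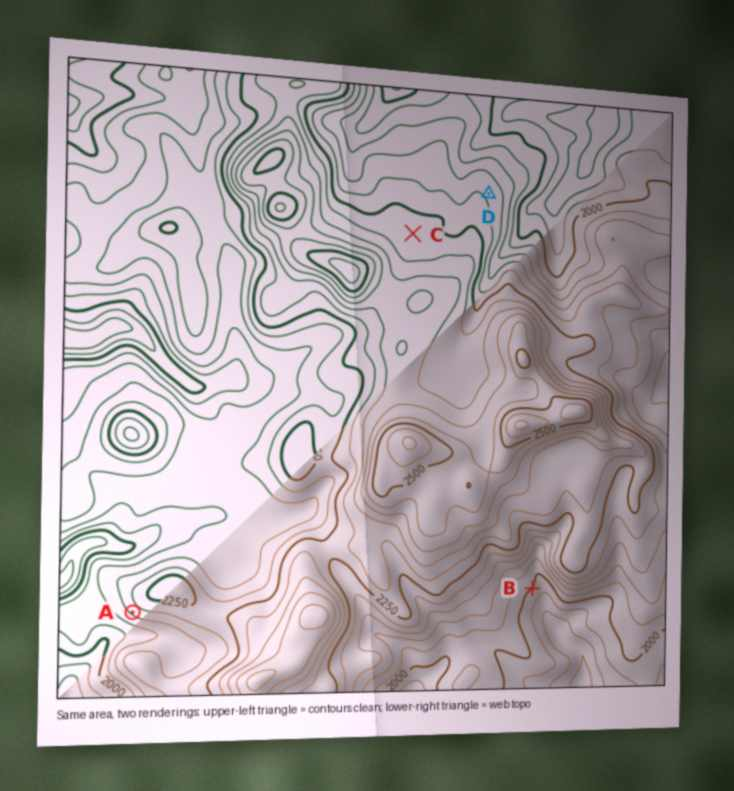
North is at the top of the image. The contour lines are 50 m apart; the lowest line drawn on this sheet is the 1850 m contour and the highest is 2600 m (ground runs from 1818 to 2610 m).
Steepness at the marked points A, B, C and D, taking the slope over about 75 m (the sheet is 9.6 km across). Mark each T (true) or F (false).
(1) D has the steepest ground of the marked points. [F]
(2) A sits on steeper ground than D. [T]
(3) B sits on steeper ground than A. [F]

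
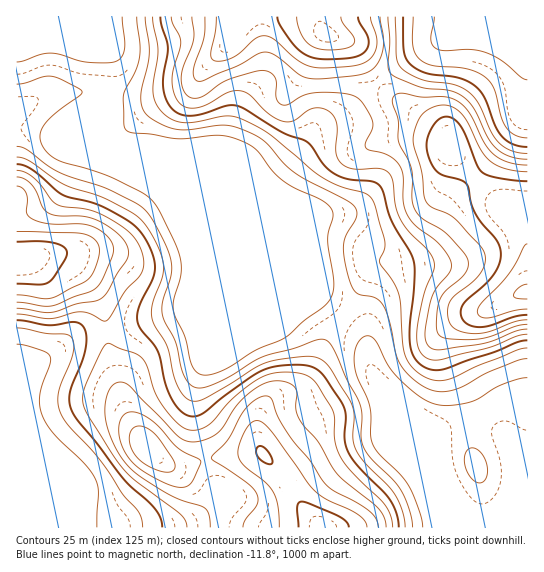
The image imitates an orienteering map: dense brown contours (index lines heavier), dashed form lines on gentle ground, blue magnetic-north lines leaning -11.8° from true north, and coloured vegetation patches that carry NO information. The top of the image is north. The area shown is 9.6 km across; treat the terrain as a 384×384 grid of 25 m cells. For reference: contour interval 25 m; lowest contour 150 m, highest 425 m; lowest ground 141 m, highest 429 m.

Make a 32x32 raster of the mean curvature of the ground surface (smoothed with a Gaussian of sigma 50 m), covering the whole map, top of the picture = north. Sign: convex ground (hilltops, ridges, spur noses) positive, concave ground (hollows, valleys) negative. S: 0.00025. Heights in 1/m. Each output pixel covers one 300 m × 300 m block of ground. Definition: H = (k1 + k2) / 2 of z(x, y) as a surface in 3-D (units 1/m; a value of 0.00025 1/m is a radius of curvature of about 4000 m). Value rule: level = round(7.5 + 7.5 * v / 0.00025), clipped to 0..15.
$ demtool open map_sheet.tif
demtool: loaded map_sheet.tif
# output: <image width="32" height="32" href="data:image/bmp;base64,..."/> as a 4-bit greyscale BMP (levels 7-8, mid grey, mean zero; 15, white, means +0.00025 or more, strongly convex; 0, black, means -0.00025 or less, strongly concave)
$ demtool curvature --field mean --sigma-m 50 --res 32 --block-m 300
<image width="32" height="32" href="data:image/bmp;base64,Qk12AgAAAAAAAHYAAAAoAAAAIAAAACAAAAABAAQAAAAAAAACAAATCwAAEwsAABAAAAAAAAAAAAAAABEREQAiIiIAMzMzAERERABVVVUAZmZmAHd3dwCIiIgAmZmZAKqqqgC7u7sAzMzMAN3d3QDu7u4A////AHd3d2RVRoioaN/v/XVXd3d3d3ZjRYh0RHzIibpSZnlnd4dkRGvYQjWsdHmYU3Wqdnh2QUrvx1ab6neZdSZmy2d3ZCO//pqq38d5hSFXWMlod1RY3/g2eN6FeXIFd1iXaHZXqr/GI1jbZGu3JnZnd3h2e7mpdTSK7GWM6SdFZWd4dXu5qHdDeO/ay4QjN5dlVnVIqqqoMAJ+/ulSNHuoVER1NJqKyiRgBneYU0WvtkRCNCGKebond0AUeHREn+mHQARAWnd2J4d3ZIqWRHzd/5Fbskh4YUeHh3ZIl0VYzf/8v/mZaYJHiHd3c4hVV8yr/6qr6UrYF3d3d3OLh2VlVozbiMp76Sd3d3dzm5dkMzRq3tzdzbUnd3d4dKt0VWhlelis/buAd3d3d3WZVIiIiJlUN6h4Ynd3iIdzRUfNl5uo+UZ3Zyd3d3d1IUM3zpeaqfxmZiJ3d3h3NGiXM3uGeszVEiNnd3eHc3mc7GJKuquqYRZ3d3d3dyJ4ir2ni+7YMXN3d3UhEAA0mXd4h5rf1ACXV3dZislVeuk1ZlV478MDqod3WJr/hov6NGeLyu+UNYu6qmaa/3RniXZVe9iZd3ZZp3dTed+2QzZ2VmZSNWd2V3ZVMld8/3NJy8/VECVnZnd3dkNoNc+UbO//+CNGZmd3d3dUroWcqJupdoZFd3d4"/>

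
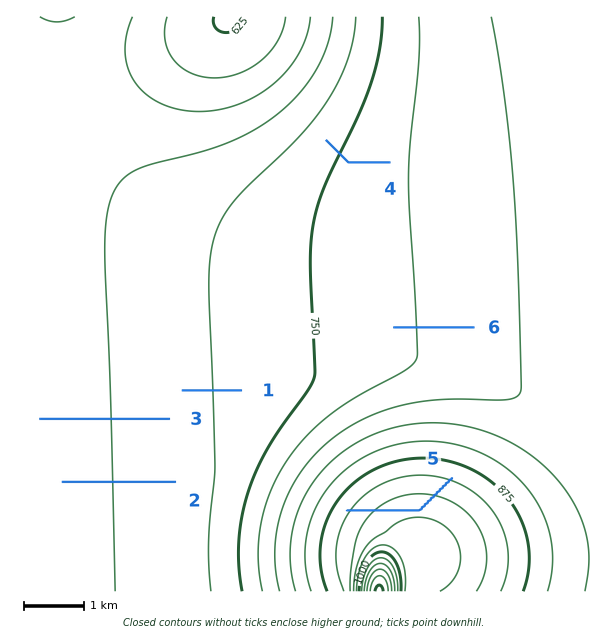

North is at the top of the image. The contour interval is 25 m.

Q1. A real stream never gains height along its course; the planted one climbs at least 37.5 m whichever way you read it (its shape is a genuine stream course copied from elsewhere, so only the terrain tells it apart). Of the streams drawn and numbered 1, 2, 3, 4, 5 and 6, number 5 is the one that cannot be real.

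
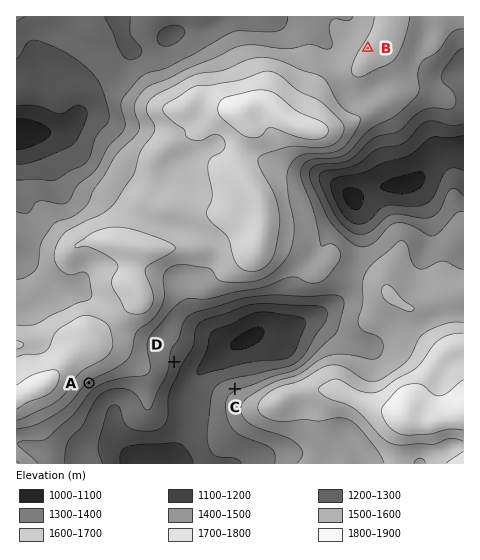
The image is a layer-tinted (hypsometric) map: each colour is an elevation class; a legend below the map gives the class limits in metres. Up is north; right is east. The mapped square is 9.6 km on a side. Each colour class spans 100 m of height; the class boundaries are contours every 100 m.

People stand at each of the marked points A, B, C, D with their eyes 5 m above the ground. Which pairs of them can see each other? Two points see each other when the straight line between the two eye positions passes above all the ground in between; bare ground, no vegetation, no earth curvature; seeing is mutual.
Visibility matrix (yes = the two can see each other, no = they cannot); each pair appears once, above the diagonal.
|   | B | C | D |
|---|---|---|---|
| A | no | yes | no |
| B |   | no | no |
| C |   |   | yes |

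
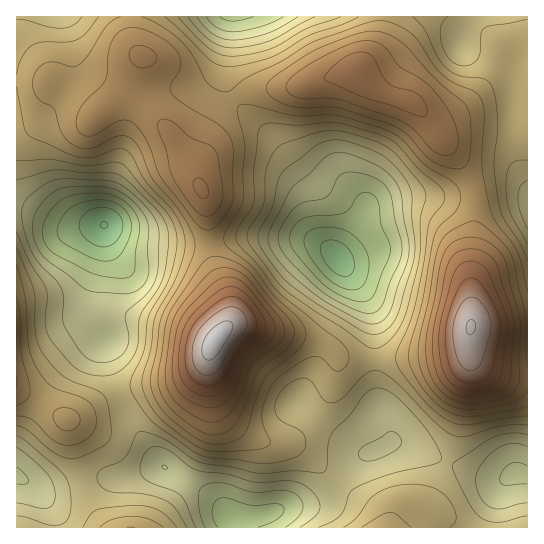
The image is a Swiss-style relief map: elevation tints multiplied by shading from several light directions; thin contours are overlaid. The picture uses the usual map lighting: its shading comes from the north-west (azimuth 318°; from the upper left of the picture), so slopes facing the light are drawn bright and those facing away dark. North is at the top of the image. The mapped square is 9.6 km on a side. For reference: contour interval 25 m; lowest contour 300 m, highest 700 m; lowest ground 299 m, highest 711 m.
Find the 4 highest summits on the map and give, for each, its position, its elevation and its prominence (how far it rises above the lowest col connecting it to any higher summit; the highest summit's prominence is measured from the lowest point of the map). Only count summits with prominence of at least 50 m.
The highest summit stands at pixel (214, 342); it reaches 711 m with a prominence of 412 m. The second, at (471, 327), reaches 702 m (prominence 175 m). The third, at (358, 73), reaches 618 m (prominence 81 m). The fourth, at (201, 189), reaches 603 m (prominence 64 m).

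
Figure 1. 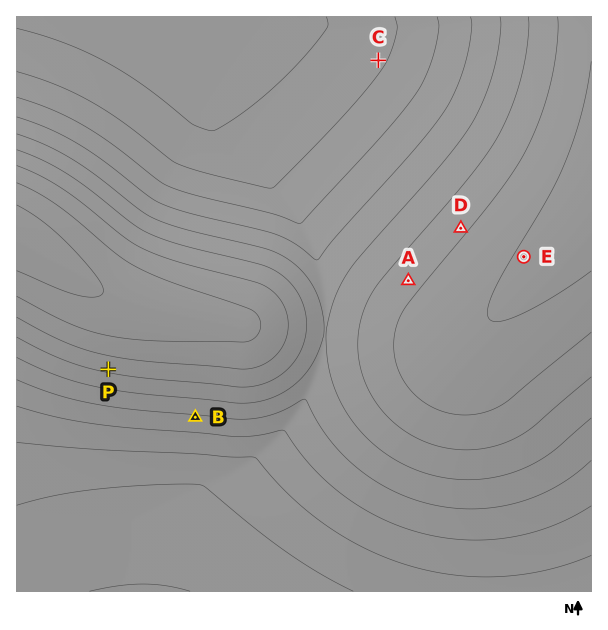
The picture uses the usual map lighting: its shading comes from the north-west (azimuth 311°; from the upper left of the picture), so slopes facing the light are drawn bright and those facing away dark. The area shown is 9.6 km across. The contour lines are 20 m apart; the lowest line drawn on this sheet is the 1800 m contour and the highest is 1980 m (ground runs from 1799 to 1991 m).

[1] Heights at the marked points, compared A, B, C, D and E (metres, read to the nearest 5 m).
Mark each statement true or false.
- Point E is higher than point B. true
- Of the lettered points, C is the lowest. true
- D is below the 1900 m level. false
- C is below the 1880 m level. true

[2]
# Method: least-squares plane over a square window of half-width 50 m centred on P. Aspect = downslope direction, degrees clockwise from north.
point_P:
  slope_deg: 4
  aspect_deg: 191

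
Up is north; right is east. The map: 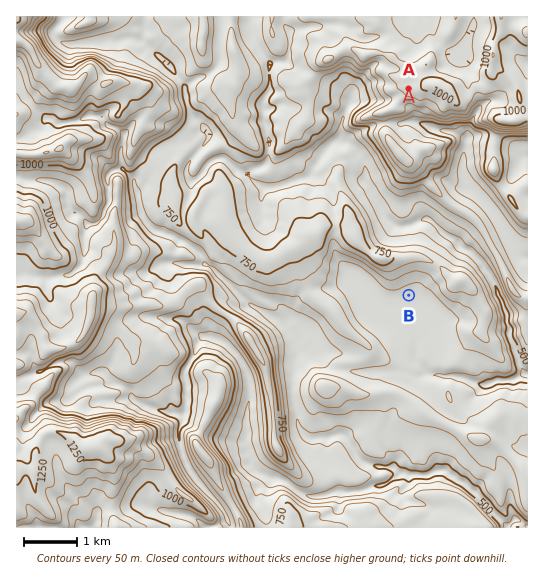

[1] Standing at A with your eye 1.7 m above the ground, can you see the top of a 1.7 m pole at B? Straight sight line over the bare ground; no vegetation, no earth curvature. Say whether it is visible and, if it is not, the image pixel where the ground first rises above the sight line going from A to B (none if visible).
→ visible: false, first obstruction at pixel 409 146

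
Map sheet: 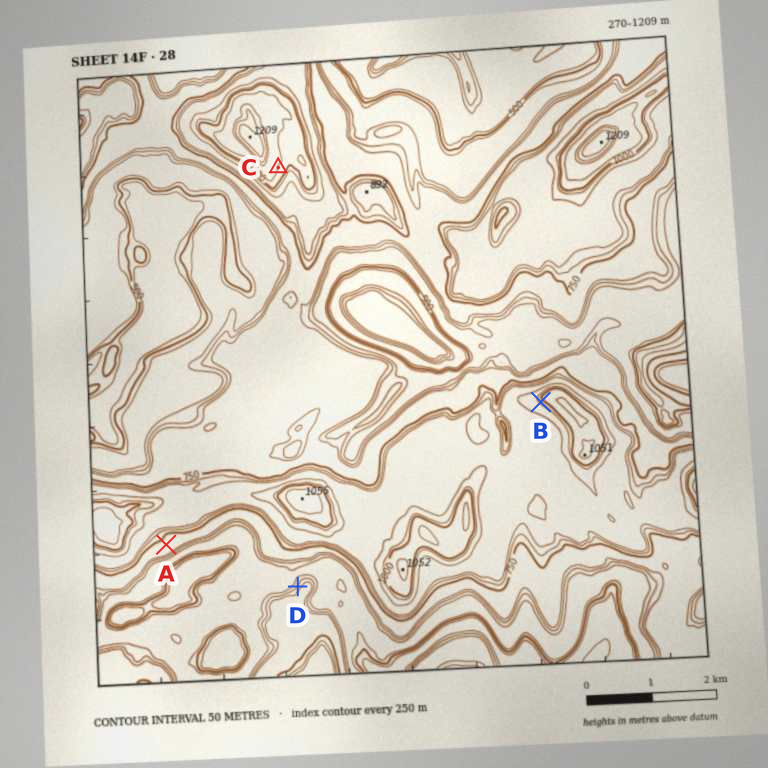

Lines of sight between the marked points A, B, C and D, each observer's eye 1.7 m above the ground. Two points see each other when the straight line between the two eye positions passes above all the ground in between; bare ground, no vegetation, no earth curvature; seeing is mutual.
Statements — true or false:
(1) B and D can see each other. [false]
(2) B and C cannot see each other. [false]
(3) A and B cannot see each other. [true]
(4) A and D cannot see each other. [false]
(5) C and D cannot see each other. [true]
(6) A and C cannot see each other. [true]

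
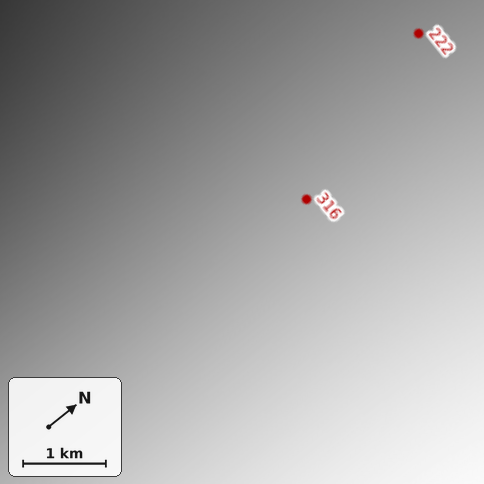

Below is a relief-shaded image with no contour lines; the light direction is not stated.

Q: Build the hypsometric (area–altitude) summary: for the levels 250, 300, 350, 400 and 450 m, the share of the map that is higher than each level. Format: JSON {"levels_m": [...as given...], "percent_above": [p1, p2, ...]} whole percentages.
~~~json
{"levels_m": [250, 300, 350, 400, 450], "percent_above": [93, 78, 54, 25, 10]}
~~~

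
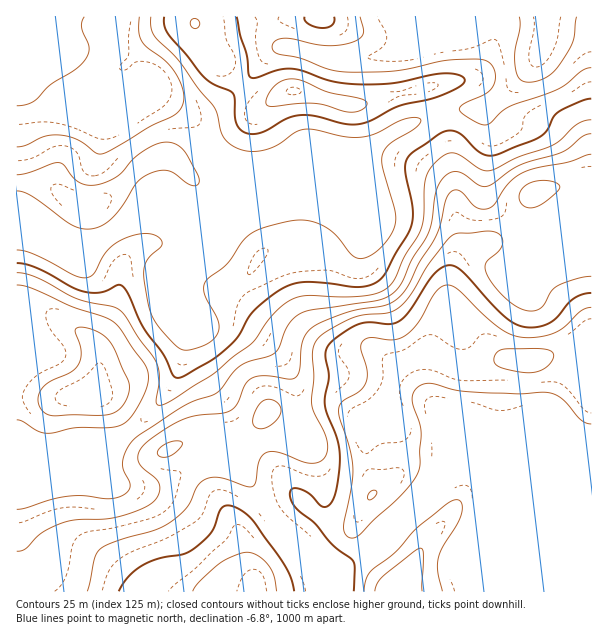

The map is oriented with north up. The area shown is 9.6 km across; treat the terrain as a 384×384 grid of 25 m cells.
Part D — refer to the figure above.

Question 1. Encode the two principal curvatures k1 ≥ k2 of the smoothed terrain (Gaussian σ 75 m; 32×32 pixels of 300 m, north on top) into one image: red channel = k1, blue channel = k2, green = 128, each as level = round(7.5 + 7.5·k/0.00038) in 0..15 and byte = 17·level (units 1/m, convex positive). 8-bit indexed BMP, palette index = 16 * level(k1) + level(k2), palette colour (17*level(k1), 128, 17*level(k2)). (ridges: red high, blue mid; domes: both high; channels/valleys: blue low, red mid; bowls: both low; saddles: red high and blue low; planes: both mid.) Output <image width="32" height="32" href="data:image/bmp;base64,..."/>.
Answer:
<image width="32" height="32" href="data:image/bmp;base64,Qk02CAAAAAAAADYEAAAoAAAAIAAAACAAAAABAAgAAAAAAAAEAAATCwAAEwsAAAABAAAAAAAAAIAAABGAAAAigAAAM4AAAESAAABVgAAAZoAAAHeAAACIgAAAmYAAAKqAAAC7gAAAzIAAAN2AAADugAAA/4AAAACAEQARgBEAIoARADOAEQBEgBEAVYARAGaAEQB3gBEAiIARAJmAEQCqgBEAu4ARAMyAEQDdgBEA7oARAP+AEQAAgCIAEYAiACKAIgAzgCIARIAiAFWAIgBmgCIAd4AiAIiAIgCZgCIAqoAiALuAIgDMgCIA3YAiAO6AIgD/gCIAAIAzABGAMwAigDMAM4AzAESAMwBVgDMAZoAzAHeAMwCIgDMAmYAzAKqAMwC7gDMAzIAzAN2AMwDugDMA/4AzAACARAARgEQAIoBEADOARABEgEQAVYBEAGaARAB3gEQAiIBEAJmARACqgEQAu4BEAMyARADdgEQA7oBEAP+ARAAAgFUAEYBVACKAVQAzgFUARIBVAFWAVQBmgFUAd4BVAIiAVQCZgFUAqoBVALuAVQDMgFUA3YBVAO6AVQD/gFUAAIBmABGAZgAigGYAM4BmAESAZgBVgGYAZoBmAHeAZgCIgGYAmYBmAKqAZgC7gGYAzIBmAN2AZgDugGYA/4BmAACAdwARgHcAIoB3ADOAdwBEgHcAVYB3AGaAdwB3gHcAiIB3AJmAdwCqgHcAu4B3AMyAdwDdgHcA7oB3AP+AdwAAgIgAEYCIACKAiAAzgIgARICIAFWAiABmgIgAd4CIAIiAiACZgIgAqoCIALuAiADMgIgA3YCIAO6AiAD/gIgAAICZABGAmQAigJkAM4CZAESAmQBVgJkAZoCZAHeAmQCIgJkAmYCZAKqAmQC7gJkAzICZAN2AmQDugJkA/4CZAACAqgARgKoAIoCqADOAqgBEgKoAVYCqAGaAqgB3gKoAiICqAJmAqgCqgKoAu4CqAMyAqgDdgKoA7oCqAP+AqgAAgLsAEYC7ACKAuwAzgLsARIC7AFWAuwBmgLsAd4C7AIiAuwCZgLsAqoC7ALuAuwDMgLsA3YC7AO6AuwD/gLsAAIDMABGAzAAigMwAM4DMAESAzABVgMwAZoDMAHeAzACIgMwAmYDMAKqAzAC7gMwAzIDMAN2AzADugMwA/4DMAACA3QARgN0AIoDdADOA3QBEgN0AVYDdAGaA3QB3gN0AiIDdAJmA3QCqgN0Au4DdAMyA3QDdgN0A7oDdAP+A3QAAgO4AEYDuACKA7gAzgO4ARIDuAFWA7gBmgO4Ad4DuAIiA7gCZgO4AqoDuALuA7gDMgO4A3YDuAO6A7gD/gO4AAID/ABGA/wAigP8AM4D/AESA/wBVgP8AZoD/AHeA/wCIgP8AmYD/AKqA/wC7gP8AzID/AN2A/wDugP8A/4D/AId3d3aHmJiHhpaol5fIqJWEdnDH2/imhYOHh4eHh3d3h4d3dpeXmJiHdYeYqNmogYZzkcGV9/d0c3eHh4d3d3eGh4eXp5eHl5eGhpemx4Nzg5TXkHCk97Vxh3eHd4d3h5aYl6enl5eHh5d2l8iWcYOmxfm1cIDX97WDh4d3d4eHhZiYl4Z2hoZ2hobIuJKSuLeC1viUgIDG+ZKHd3eHh4d1g4OEdGNzg4WGqLiFgqfJl3KW+vimgIHWpId3d4eHh3eHh4d3g5Sko5SllXOWyLiVkqXGp+img4WGh3eHh3eHh4eHd4eC5vvZhYR0Zaa3hGNw1cV0paeDh4eHh4eHh4d0koJygoGg1/nn2LeWpYN2c2H3uIa3p4OHd3eHh4eHk4PIpoSltaCApsi4tsXYp4WAtvm4qNmWdHd2hYV2doHItMno6NnauICAppZzhcnJo6LouKe4pnJjg4SXloRilcmEp7i3uJjZt5CEpqWoyZeBhMV0hbalhJaop4eGl6a2qIaEZIXHp7jKkHGFprqnhHGWx3aGqLemt7e3x9jZt5WHh3dkldi4x5eBY2NzpaSEg8jqyMjHtriYdobH9/j3xoeHhafn2cqXYnF2ZGOEl6emxMf5+8Wkx5d3puaUZJTVyIe29+e3xqVhdod1hpSVqLm2o8bZ48Pmt5fXpmNCQ5Xa2ffXc4HTtXJ3hpeYloOUp6eEgFBQk+fqybdzcmWFpLfat3FQY9amc3eGlqenhYOTg4NjUkFkx/nIhGJ2h4WEk6KAgXaDyMaFhod2daeohnWGlnZ0gpS49sWThoWHh3eGg4aHhYOUt7inhnd1lqm4l5iYdnVycnX2x7fJloeHd4d3doOmpoKEhYaHh4eFhIaXl4WGd2NTU+XWlqakhoZ3d3WEx/n5t4R3h4aGh4eHhoWFh4d3dGSE2PiUk8a4h3aGtsfXpZXmpnV1mKiGd3d3h4eHd3aEhqTX+qSx+frYx7imqLd1Y5bXp5anh4aGhoeHd3d3hZWntrXnhYC22vjWt2aHubiUlbjYuJiFhJOTg4V3hoR0pLenp9ZkUoGCg6THhpaWlXNzdae4loSk2LiFY2GBkpGAcHSnyIRkhHJhhNh3hoSFd3aDhIWUdIXK6cZ0hcf66aVxcKCQYoWnt6eltXaHl4eHhoZ1ZJKUpLTG+Pn29vj39vb4xpSToqOmp6endoeHl6eYh2VRg9jXo6LY+8eUhIWVxvj4+PjIg2Jkhrh3d3d3h5iWgmLG6MqogoGQgHBwgHFxcpSVtsaGY2SGtoeHh3eHhqO0t+i3pod1YnGClaWmloZ1hHSFtqd1dHamh4eHmJiGksjayqmYhqXF1urqx5aGhnd3dnaXqZaEhrg="/>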